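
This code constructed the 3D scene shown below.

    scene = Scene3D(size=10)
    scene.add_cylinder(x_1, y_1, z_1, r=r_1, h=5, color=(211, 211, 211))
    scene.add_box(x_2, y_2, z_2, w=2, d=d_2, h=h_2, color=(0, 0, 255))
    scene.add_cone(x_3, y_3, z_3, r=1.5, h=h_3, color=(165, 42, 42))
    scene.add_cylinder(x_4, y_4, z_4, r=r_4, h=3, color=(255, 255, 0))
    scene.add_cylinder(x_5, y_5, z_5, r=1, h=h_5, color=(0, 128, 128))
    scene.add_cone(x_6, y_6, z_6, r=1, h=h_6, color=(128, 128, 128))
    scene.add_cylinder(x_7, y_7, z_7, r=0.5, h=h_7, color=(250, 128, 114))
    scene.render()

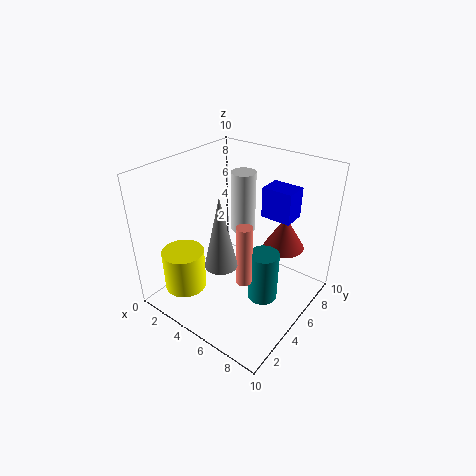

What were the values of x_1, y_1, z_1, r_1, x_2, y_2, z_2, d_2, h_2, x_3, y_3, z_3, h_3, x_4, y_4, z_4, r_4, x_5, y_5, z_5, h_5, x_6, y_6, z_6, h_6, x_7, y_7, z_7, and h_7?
x_1 = 2.5
y_1 = 9
z_1 = 3
r_1 = 1
x_2 = 6.5
y_2 = 5.5
z_2 = 7
d_2 = 1.5
h_2 = 2
x_3 = 7
y_3 = 8
z_3 = 3.5
h_3 = 2.5
x_4 = 2
y_4 = 2.5
z_4 = 1
r_4 = 1.5
x_5 = 7.5
y_5 = 4.5
z_5 = 1.5
h_5 = 3.5
x_6 = 6
y_6 = 2
z_6 = 5
h_6 = 4.5
x_7 = 7
y_7 = 3
z_7 = 3.5
h_7 = 4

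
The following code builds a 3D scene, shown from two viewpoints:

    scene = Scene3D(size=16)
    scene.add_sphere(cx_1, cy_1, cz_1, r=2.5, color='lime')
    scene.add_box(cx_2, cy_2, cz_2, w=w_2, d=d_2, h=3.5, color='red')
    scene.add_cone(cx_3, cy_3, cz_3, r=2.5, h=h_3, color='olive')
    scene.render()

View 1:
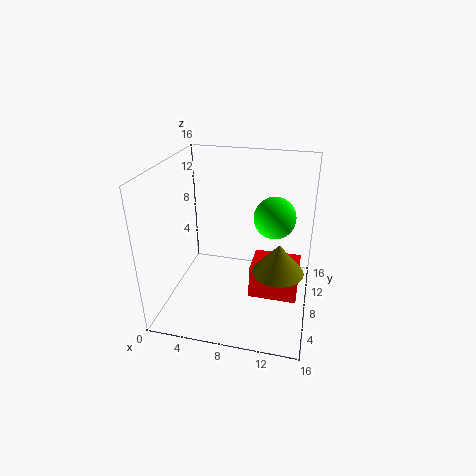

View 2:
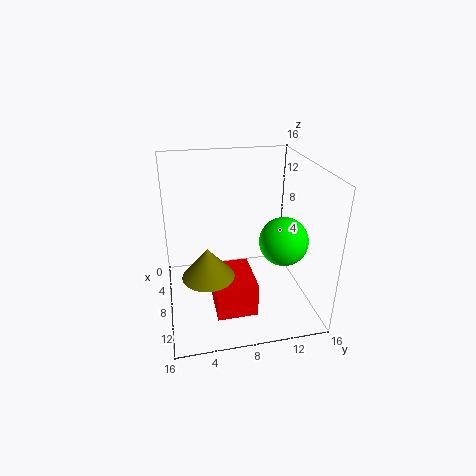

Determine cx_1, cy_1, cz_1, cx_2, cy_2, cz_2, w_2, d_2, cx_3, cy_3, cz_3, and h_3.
cx_1 = 11.5
cy_1 = 12
cz_1 = 9
cx_2 = 10
cy_2 = 4.5
cz_2 = 3
w_2 = 5
d_2 = 4
cx_3 = 13
cy_3 = 4
cz_3 = 7
h_3 = 3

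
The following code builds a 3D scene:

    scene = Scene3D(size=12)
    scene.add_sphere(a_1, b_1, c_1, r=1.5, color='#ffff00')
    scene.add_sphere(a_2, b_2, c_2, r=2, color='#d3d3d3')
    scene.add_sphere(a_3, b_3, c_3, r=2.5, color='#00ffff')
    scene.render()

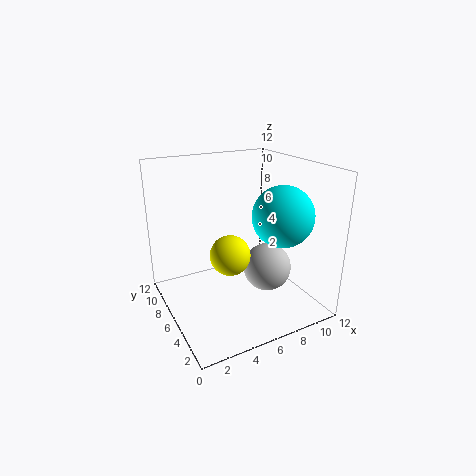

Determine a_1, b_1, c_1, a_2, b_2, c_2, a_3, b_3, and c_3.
a_1 = 4
b_1 = 3.5
c_1 = 6
a_2 = 8
b_2 = 4.5
c_2 = 3.5
a_3 = 9
b_3 = 4
c_3 = 8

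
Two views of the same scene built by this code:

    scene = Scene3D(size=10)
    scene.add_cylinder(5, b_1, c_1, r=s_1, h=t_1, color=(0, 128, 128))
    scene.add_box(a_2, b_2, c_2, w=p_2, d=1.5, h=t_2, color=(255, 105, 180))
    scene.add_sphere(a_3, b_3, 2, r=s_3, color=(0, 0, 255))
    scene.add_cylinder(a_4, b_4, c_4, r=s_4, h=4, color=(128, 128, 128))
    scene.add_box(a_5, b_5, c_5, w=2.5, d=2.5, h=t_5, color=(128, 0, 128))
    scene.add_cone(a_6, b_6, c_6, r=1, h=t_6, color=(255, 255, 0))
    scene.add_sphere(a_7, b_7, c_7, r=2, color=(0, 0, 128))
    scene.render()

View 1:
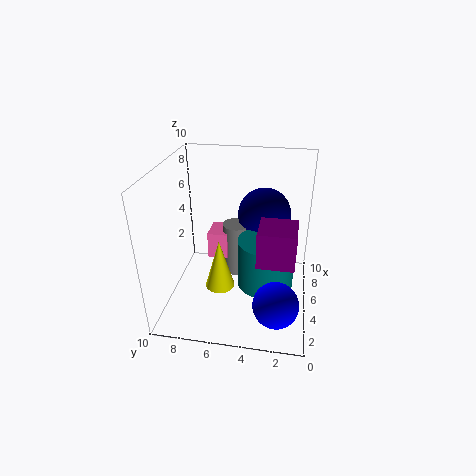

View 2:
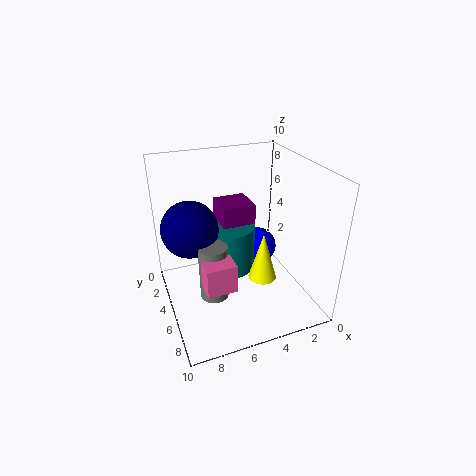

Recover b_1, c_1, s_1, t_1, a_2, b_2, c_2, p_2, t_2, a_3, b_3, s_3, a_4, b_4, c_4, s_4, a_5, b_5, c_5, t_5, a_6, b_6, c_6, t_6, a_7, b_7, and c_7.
b_1 = 3
c_1 = 1.5
s_1 = 2
t_1 = 3.5
a_2 = 6
b_2 = 6
c_2 = 2.5
p_2 = 2
t_2 = 2
a_3 = 2
b_3 = 2
s_3 = 1.5
a_4 = 7
b_4 = 5.5
c_4 = 1
s_4 = 1
a_5 = 3
b_5 = 1
c_5 = 4
t_5 = 2.5
a_6 = 3.5
b_6 = 6
c_6 = 2
t_6 = 3.5
a_7 = 8
b_7 = 3.5
c_7 = 5.5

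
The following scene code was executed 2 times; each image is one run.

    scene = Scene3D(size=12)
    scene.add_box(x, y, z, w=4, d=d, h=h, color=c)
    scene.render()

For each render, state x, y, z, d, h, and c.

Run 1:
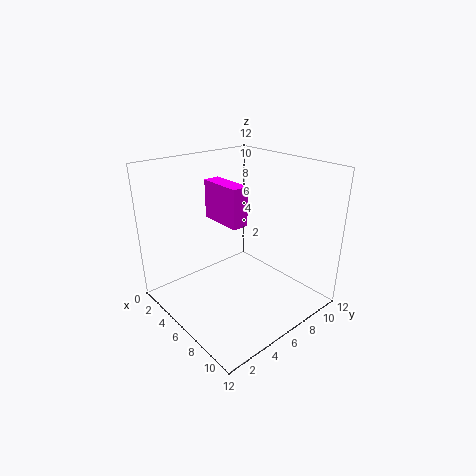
x = 1.5; y = 6; z = 6.5; d = 1.5; h = 3.5; c = 'magenta'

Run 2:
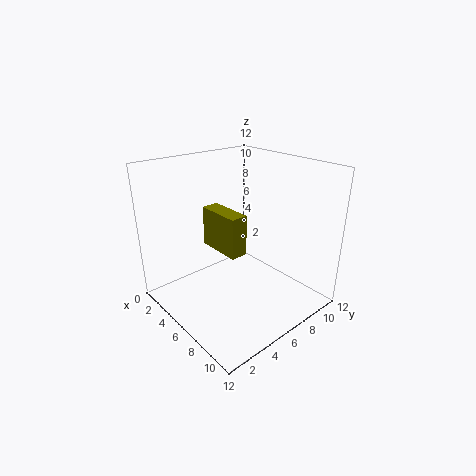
x = 2.5; y = 5; z = 4.5; d = 1.5; h = 3.5; c = 'olive'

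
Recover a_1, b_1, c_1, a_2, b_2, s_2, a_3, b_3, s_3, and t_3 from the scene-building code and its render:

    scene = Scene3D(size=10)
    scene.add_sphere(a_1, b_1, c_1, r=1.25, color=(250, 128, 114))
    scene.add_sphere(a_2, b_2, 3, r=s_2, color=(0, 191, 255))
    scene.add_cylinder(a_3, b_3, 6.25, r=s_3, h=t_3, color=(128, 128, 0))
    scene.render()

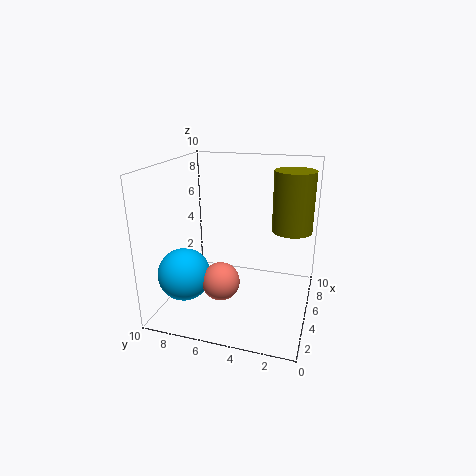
a_1 = 2.75, b_1 = 5.5, c_1 = 2.75, a_2 = 2.5, b_2 = 8, s_2 = 1.75, a_3 = 4.25, b_3 = 1.25, s_3 = 1.25, t_3 = 3.75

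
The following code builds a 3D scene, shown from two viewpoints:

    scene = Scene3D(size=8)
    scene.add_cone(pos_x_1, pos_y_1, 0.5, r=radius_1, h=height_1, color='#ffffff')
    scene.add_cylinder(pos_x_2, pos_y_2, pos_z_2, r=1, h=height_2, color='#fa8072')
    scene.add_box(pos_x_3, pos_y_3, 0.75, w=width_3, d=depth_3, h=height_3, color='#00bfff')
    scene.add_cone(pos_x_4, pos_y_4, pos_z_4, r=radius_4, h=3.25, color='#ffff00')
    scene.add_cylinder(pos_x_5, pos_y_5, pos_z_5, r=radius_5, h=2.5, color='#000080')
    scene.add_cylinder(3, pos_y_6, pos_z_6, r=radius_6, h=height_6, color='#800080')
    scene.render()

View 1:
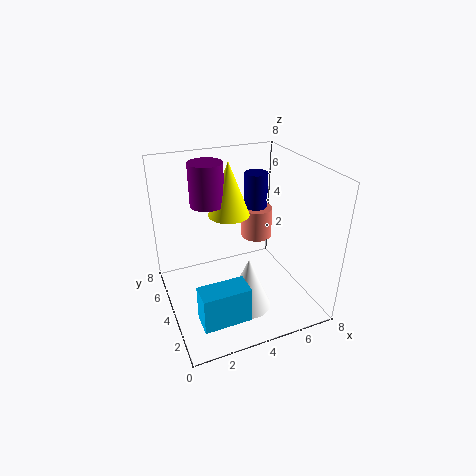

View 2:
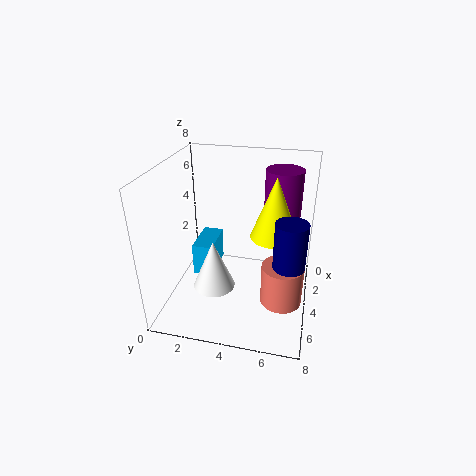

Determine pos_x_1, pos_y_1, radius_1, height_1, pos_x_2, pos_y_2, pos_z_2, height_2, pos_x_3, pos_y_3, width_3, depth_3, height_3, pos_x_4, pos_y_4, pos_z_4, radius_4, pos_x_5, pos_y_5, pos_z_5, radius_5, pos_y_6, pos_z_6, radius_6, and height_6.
pos_x_1 = 4, pos_y_1 = 2.5, radius_1 = 1.25, height_1 = 3, pos_x_2 = 6.5, pos_y_2 = 6.75, pos_z_2 = 2.25, height_2 = 2, pos_x_3 = 1, pos_y_3 = 1, width_3 = 2.5, depth_3 = 1.25, height_3 = 2, pos_x_4 = 4.25, pos_y_4 = 6, pos_z_4 = 4.5, radius_4 = 1.25, pos_x_5 = 6.5, pos_y_5 = 7, pos_z_5 = 4, radius_5 = 0.75, pos_y_6 = 6.25, pos_z_6 = 5.25, radius_6 = 1, height_6 = 2.5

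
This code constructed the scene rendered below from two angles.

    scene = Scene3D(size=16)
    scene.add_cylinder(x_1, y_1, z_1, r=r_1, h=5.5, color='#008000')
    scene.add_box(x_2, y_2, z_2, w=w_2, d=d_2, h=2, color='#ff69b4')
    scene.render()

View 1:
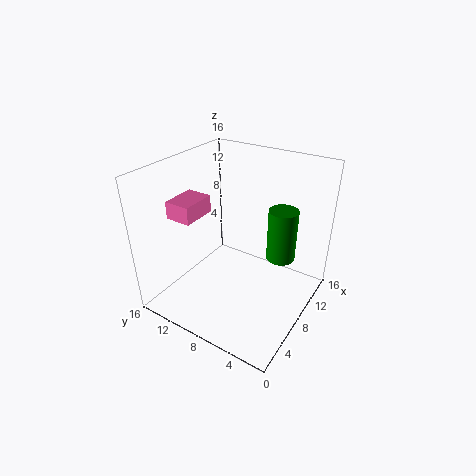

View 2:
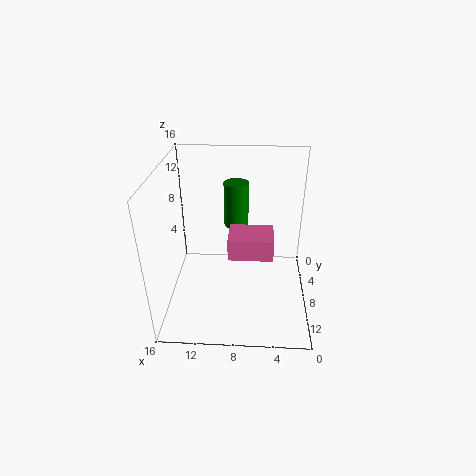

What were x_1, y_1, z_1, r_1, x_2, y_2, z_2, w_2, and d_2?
x_1 = 8.5, y_1 = 3, z_1 = 7, r_1 = 1.5, x_2 = 4.5, y_2 = 12, z_2 = 10, w_2 = 4, d_2 = 3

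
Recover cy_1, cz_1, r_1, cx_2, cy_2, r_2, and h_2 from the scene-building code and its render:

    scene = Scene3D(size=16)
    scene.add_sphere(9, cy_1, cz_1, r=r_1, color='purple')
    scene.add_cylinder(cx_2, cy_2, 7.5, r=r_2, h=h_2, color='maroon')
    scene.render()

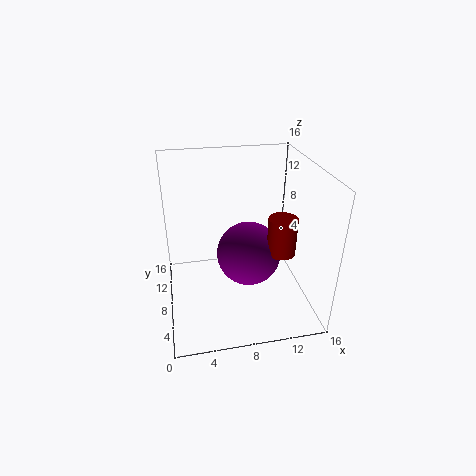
cy_1 = 7; cz_1 = 6.5; r_1 = 3.5; cx_2 = 12; cy_2 = 5; r_2 = 1.5; h_2 = 4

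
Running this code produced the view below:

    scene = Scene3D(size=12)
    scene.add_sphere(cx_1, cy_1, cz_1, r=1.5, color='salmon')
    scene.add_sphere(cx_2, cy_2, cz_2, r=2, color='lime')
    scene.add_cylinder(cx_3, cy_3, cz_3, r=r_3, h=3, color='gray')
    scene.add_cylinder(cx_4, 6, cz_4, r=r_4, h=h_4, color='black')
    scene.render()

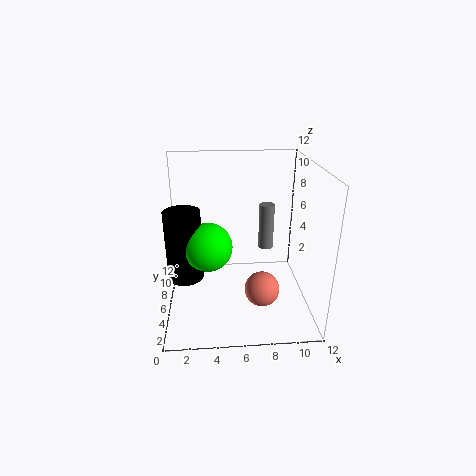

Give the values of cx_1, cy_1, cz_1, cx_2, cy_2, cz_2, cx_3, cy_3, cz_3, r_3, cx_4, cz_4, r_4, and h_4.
cx_1 = 8; cy_1 = 5; cz_1 = 1.5; cx_2 = 3.5; cy_2 = 5.5; cz_2 = 5.5; cx_3 = 7.5; cy_3 = 1.5; cz_3 = 7.5; r_3 = 0.5; cx_4 = 1.5; cz_4 = 2.5; r_4 = 1.5; h_4 = 6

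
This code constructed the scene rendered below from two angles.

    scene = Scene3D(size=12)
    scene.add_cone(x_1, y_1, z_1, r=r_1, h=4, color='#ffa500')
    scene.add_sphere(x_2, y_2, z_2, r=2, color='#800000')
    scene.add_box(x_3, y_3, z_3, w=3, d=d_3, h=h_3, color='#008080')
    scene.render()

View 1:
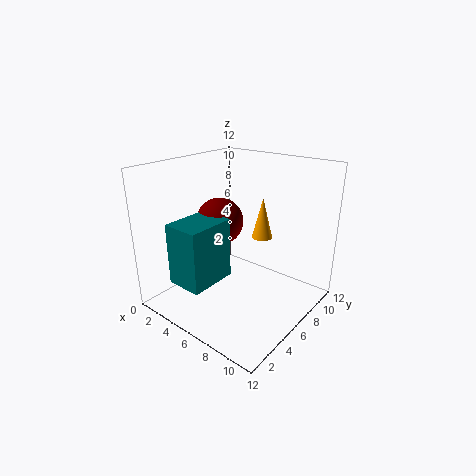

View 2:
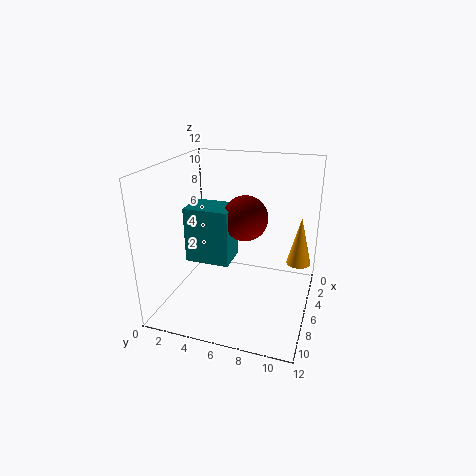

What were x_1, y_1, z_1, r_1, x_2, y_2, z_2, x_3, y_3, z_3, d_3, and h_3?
x_1 = 5; y_1 = 11; z_1 = 4; r_1 = 1; x_2 = 4; y_2 = 6; z_2 = 7; x_3 = 3; y_3 = 1; z_3 = 3; d_3 = 4; h_3 = 5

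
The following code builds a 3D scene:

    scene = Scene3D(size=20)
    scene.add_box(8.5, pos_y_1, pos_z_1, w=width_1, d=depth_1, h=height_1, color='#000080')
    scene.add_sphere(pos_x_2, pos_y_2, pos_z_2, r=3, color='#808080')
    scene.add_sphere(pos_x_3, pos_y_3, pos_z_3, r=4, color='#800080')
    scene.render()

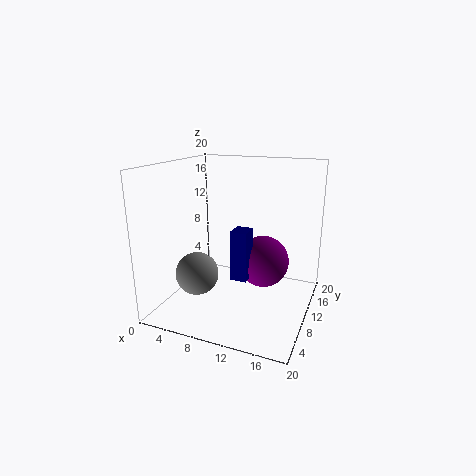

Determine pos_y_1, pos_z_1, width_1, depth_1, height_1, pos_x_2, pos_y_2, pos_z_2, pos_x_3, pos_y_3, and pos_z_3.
pos_y_1 = 10.5; pos_z_1 = 3; width_1 = 2.5; depth_1 = 3; height_1 = 7.5; pos_x_2 = 5; pos_y_2 = 7; pos_z_2 = 5; pos_x_3 = 12; pos_y_3 = 15.5; pos_z_3 = 4.5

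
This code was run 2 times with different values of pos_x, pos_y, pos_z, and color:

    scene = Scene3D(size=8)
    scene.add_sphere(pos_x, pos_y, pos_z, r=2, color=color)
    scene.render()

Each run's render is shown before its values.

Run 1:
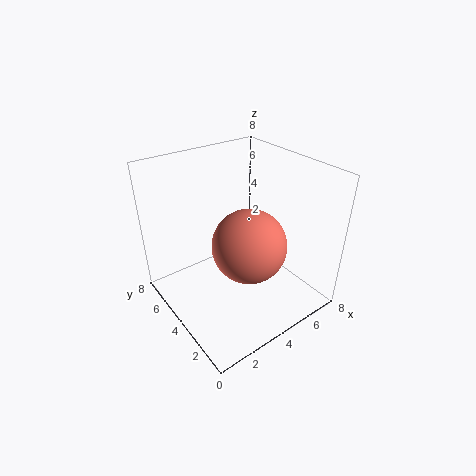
pos_x = 4, pos_y = 3, pos_z = 4, color = 'salmon'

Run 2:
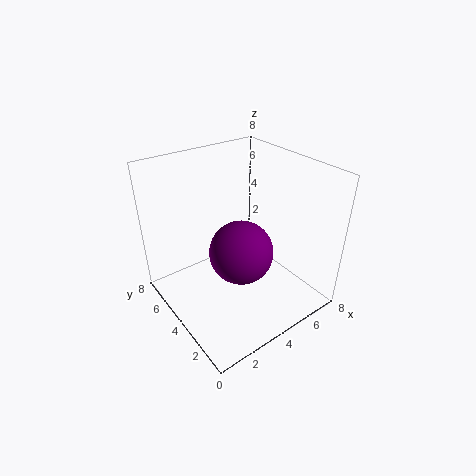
pos_x = 5, pos_y = 5, pos_z = 2, color = 'purple'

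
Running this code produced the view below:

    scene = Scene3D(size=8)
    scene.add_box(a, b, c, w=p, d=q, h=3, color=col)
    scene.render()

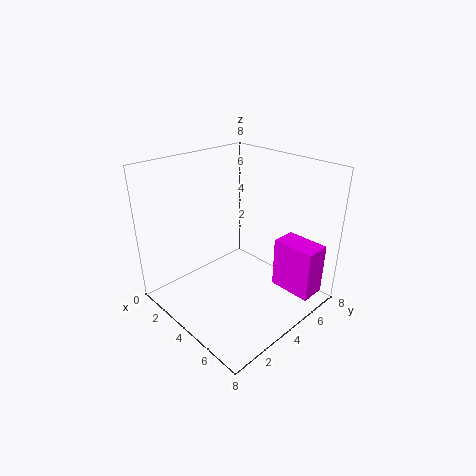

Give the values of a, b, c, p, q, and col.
a = 5
b = 6
c = 0.5
p = 2.5
q = 1.5
col = 'magenta'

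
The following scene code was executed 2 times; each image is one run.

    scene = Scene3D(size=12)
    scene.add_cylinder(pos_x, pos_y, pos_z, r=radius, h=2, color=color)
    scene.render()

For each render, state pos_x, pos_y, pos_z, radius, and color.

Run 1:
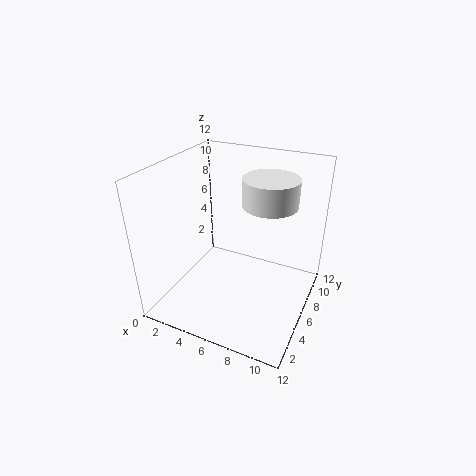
pos_x = 9
pos_y = 5
pos_z = 10
radius = 2
color = 'white'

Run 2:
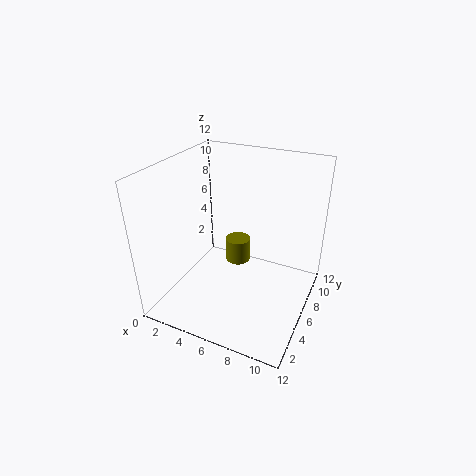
pos_x = 6
pos_y = 6
pos_z = 4
radius = 1
color = 'olive'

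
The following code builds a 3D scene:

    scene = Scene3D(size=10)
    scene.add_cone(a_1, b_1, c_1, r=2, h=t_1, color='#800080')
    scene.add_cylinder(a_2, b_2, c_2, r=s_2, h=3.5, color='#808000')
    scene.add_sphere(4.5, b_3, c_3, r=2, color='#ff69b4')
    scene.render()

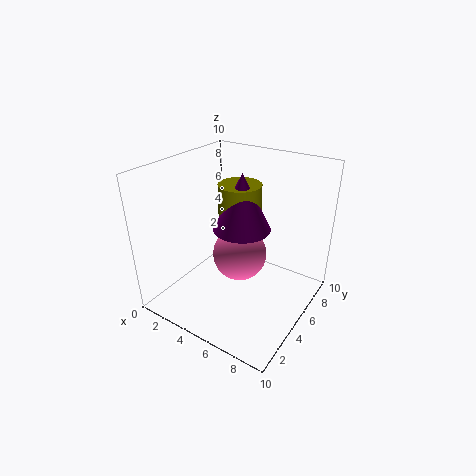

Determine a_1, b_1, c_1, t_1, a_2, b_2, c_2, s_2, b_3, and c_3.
a_1 = 5; b_1 = 5.5; c_1 = 5.5; t_1 = 4; a_2 = 4.5; b_2 = 6; c_2 = 5; s_2 = 1.5; b_3 = 6; c_3 = 3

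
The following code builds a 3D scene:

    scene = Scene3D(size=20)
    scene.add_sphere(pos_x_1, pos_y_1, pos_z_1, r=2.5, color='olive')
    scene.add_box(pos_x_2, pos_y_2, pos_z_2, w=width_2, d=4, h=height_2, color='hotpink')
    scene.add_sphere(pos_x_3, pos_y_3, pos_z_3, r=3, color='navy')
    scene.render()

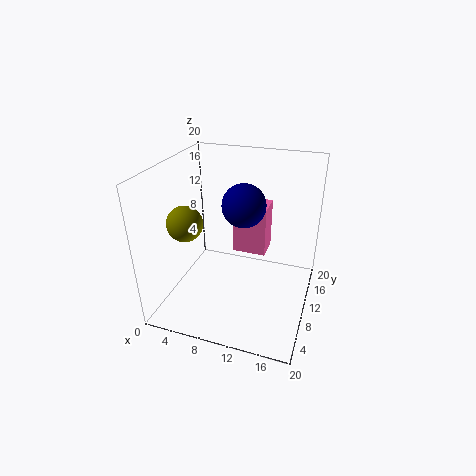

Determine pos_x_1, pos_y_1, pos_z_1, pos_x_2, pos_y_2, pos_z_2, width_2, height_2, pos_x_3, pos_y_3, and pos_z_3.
pos_x_1 = 3, pos_y_1 = 8, pos_z_1 = 12, pos_x_2 = 8, pos_y_2 = 13.5, pos_z_2 = 5.5, width_2 = 5, height_2 = 7.5, pos_x_3 = 10.5, pos_y_3 = 11, pos_z_3 = 14.5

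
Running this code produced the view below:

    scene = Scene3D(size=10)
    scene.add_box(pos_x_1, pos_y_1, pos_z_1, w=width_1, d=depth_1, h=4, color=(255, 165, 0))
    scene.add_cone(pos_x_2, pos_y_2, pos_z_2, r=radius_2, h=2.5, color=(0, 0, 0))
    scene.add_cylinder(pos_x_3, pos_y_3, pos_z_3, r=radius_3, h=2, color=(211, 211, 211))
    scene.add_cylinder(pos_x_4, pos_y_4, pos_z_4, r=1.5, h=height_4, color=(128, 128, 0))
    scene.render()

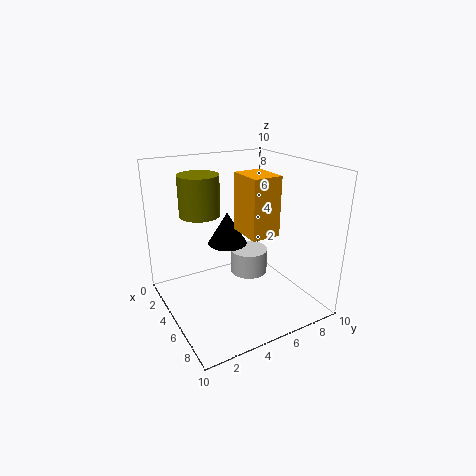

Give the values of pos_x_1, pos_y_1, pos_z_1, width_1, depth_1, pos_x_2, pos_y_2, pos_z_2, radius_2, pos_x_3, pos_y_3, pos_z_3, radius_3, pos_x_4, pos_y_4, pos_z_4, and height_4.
pos_x_1 = 4.5, pos_y_1 = 5, pos_z_1 = 5.5, width_1 = 2.5, depth_1 = 2, pos_x_2 = 2.5, pos_y_2 = 5.5, pos_z_2 = 3.5, radius_2 = 1.5, pos_x_3 = 2.5, pos_y_3 = 7.5, pos_z_3 = 0.5, radius_3 = 1.5, pos_x_4 = 2, pos_y_4 = 3.5, pos_z_4 = 6, height_4 = 3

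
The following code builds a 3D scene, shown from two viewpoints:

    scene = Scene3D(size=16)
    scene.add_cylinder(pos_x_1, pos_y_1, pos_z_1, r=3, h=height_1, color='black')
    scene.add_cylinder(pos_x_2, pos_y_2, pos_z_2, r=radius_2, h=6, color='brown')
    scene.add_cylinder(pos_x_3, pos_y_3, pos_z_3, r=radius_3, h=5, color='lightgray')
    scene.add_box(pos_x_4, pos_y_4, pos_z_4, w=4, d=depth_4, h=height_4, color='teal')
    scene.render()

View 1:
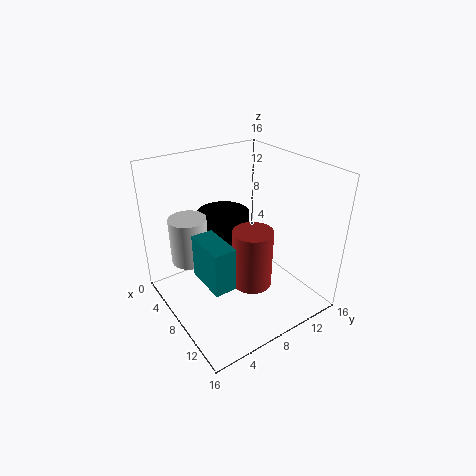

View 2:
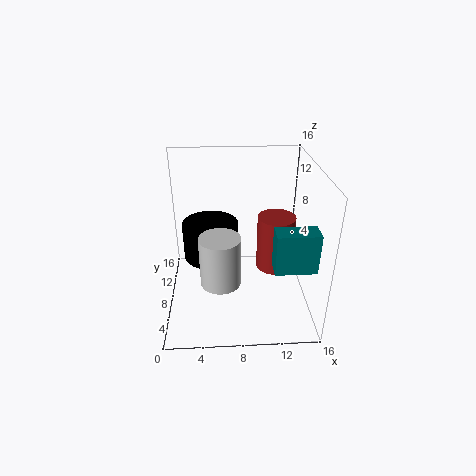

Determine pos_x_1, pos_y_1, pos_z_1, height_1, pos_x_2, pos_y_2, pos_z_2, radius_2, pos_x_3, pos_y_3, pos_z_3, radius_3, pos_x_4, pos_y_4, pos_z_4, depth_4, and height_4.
pos_x_1 = 5
pos_y_1 = 8
pos_z_1 = 6
height_1 = 4
pos_x_2 = 12
pos_y_2 = 7
pos_z_2 = 5
radius_2 = 2
pos_x_3 = 6
pos_y_3 = 3
pos_z_3 = 6
radius_3 = 2
pos_x_4 = 11
pos_y_4 = 1
pos_z_4 = 8
depth_4 = 2
height_4 = 4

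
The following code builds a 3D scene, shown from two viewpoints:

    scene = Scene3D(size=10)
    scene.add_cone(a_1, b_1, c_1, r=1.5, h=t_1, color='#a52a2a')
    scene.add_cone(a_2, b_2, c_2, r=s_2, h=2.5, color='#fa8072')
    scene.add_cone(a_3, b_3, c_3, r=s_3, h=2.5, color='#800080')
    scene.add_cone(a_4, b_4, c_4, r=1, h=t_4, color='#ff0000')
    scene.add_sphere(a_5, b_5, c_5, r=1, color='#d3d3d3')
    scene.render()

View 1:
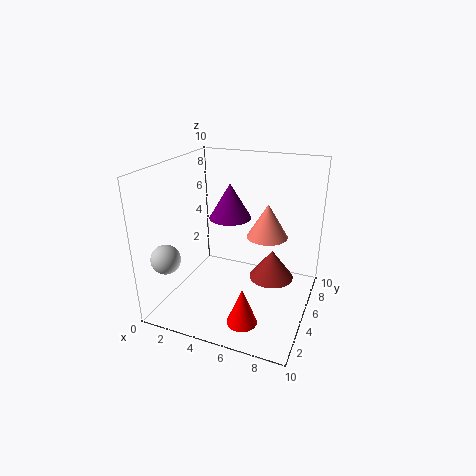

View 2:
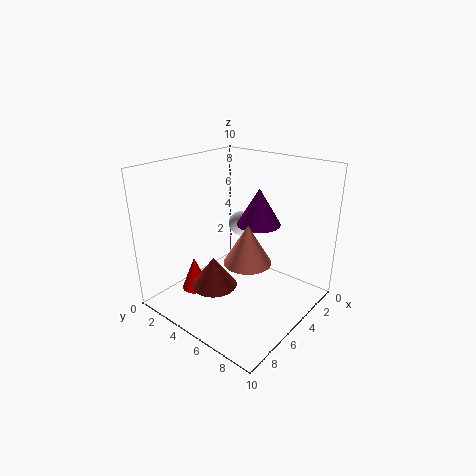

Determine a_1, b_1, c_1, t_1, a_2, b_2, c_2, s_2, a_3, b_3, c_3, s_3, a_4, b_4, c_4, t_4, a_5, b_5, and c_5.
a_1 = 7.5; b_1 = 5; c_1 = 2.5; t_1 = 2; a_2 = 6.5; b_2 = 7; c_2 = 4.5; s_2 = 1.5; a_3 = 4; b_3 = 6; c_3 = 6; s_3 = 1.5; a_4 = 6.5; b_4 = 2; c_4 = 0.5; t_4 = 2.5; a_5 = 1; b_5 = 2; c_5 = 4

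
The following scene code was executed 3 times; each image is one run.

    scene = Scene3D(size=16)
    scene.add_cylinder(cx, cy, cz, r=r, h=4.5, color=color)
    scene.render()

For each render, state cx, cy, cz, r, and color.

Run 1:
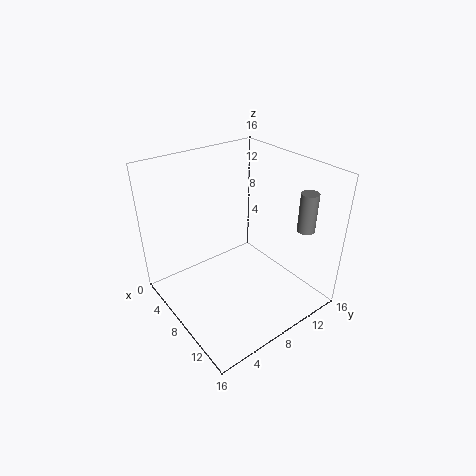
cx = 12, cy = 14.5, cz = 8.5, r = 1, color = 'gray'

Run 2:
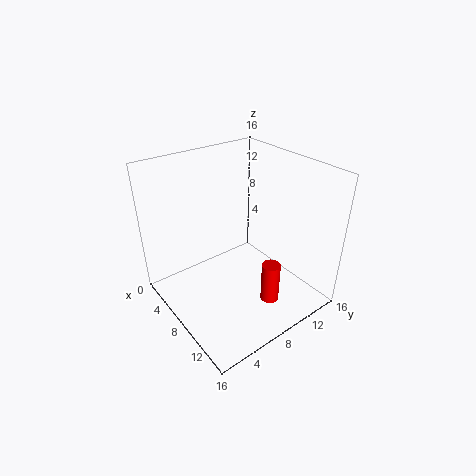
cx = 12.5, cy = 9, cz = 2, r = 1, color = 'red'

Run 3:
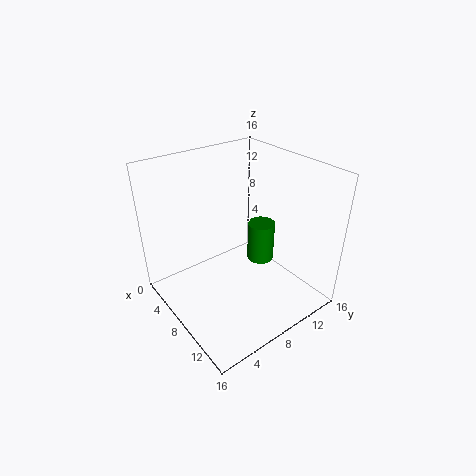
cx = 9, cy = 10.5, cz = 5, r = 1.5, color = 'green'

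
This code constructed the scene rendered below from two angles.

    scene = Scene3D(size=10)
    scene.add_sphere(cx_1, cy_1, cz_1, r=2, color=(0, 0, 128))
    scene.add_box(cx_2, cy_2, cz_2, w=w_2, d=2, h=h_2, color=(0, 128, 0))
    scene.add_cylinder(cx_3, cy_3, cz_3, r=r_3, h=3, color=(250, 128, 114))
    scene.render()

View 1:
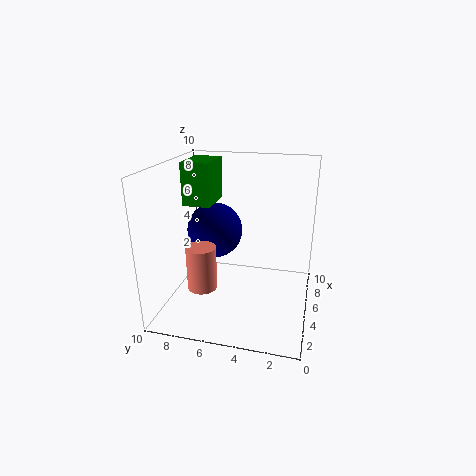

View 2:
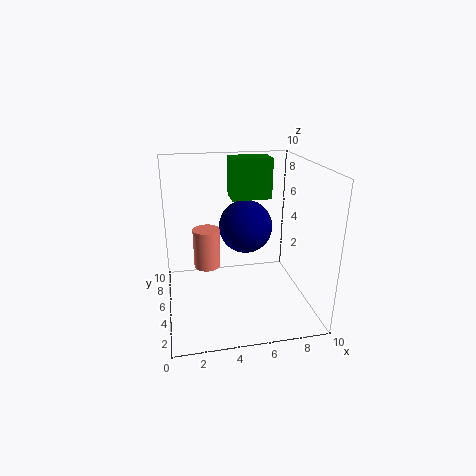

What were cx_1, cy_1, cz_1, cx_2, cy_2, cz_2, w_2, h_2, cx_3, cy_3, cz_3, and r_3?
cx_1 = 6
cy_1 = 7
cz_1 = 5
cx_2 = 5
cy_2 = 7
cz_2 = 7
w_2 = 3
h_2 = 3
cx_3 = 3
cy_3 = 7
cz_3 = 2
r_3 = 1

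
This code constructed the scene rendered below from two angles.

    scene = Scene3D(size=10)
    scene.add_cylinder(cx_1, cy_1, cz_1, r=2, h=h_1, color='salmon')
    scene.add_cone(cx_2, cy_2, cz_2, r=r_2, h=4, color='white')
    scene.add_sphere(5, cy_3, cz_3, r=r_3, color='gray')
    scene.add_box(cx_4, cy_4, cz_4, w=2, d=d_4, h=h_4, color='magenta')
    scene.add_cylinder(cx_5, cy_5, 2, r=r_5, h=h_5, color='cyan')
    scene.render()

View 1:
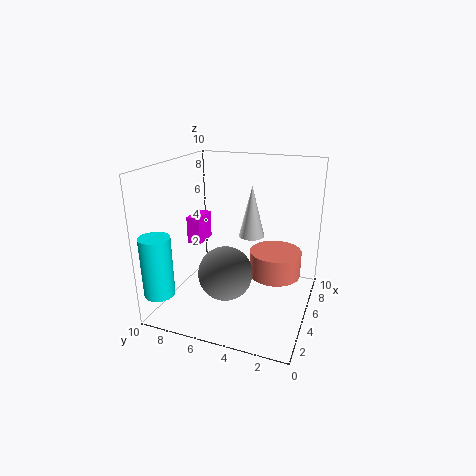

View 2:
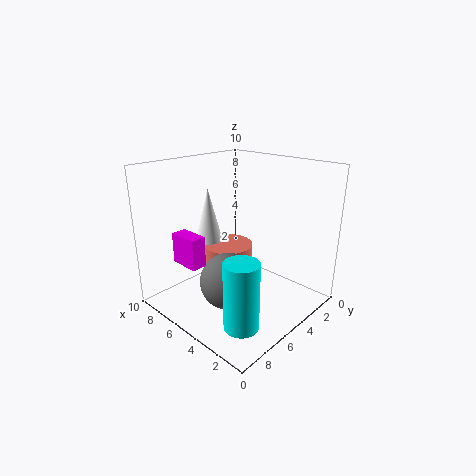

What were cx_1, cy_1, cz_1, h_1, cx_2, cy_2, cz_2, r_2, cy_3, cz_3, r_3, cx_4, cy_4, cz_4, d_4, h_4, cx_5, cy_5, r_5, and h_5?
cx_1 = 8; cy_1 = 3; cz_1 = 1; h_1 = 2; cx_2 = 8; cy_2 = 5; cz_2 = 4; r_2 = 1; cy_3 = 6; cz_3 = 2; r_3 = 2; cx_4 = 5; cy_4 = 8; cz_4 = 4; d_4 = 1; h_4 = 2; cx_5 = 1; cy_5 = 9; r_5 = 1; h_5 = 4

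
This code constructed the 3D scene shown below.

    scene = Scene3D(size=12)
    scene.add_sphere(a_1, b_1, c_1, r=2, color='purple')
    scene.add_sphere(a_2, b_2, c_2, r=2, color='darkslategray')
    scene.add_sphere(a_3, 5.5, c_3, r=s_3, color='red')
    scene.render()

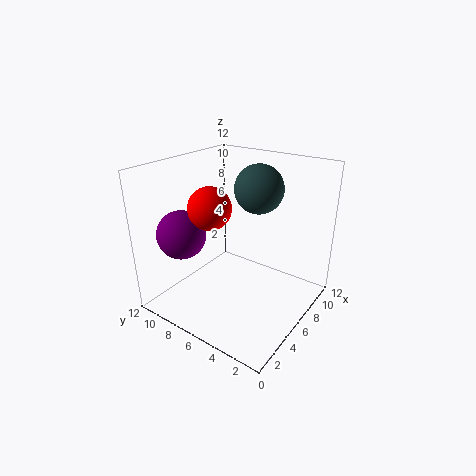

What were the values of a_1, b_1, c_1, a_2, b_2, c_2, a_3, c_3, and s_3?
a_1 = 3; b_1 = 9.5; c_1 = 6.5; a_2 = 7.5; b_2 = 5; c_2 = 10; a_3 = 2; c_3 = 10; s_3 = 1.5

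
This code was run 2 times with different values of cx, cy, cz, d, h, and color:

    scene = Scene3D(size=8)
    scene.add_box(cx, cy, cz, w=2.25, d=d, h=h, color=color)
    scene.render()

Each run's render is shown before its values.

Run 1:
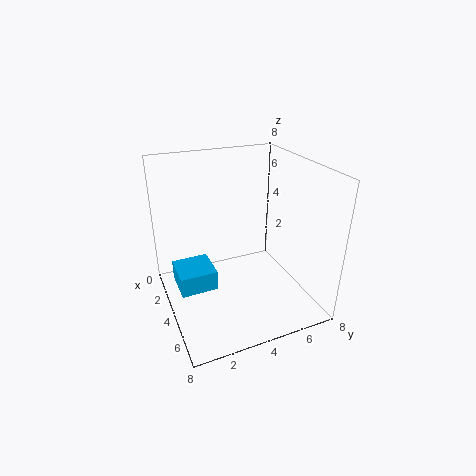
cx = 1, cy = 0.75, cz = 0.25, d = 2.25, h = 1.25, color = 'deepskyblue'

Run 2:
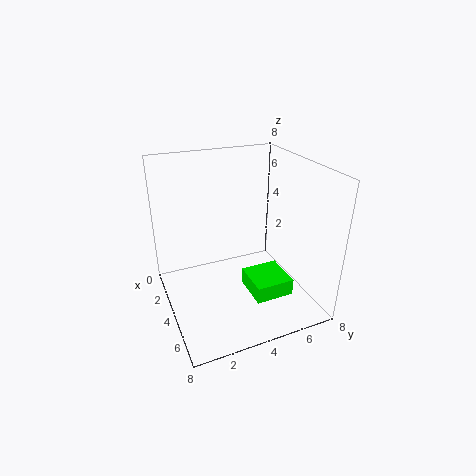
cx = 3.5, cy = 4.5, cz = 0.5, d = 2.25, h = 1, color = 'lime'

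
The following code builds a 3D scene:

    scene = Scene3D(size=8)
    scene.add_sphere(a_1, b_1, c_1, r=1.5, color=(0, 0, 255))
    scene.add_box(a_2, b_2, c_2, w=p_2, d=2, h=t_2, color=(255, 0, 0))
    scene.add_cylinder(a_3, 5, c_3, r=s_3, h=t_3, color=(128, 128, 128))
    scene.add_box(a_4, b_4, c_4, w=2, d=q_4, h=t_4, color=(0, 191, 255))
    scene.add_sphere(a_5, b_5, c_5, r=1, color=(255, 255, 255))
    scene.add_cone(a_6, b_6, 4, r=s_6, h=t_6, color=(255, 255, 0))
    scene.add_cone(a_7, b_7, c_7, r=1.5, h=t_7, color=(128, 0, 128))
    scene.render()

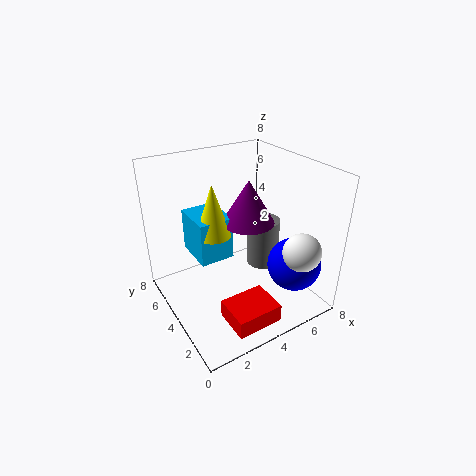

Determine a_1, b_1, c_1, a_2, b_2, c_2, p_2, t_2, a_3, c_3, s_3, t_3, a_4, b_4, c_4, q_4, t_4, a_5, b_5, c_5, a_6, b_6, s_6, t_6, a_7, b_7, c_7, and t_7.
a_1 = 6.5, b_1 = 2, c_1 = 2.5, a_2 = 2, b_2 = 0.5, c_2 = 0.5, p_2 = 2.5, t_2 = 1, a_3 = 6.5, c_3 = 1, s_3 = 1, t_3 = 3, a_4 = 2, b_4 = 4.5, c_4 = 2.5, q_4 = 2.5, t_4 = 2.5, a_5 = 6, b_5 = 1, c_5 = 4, a_6 = 3, b_6 = 5, s_6 = 1, t_6 = 3, a_7 = 5, b_7 = 4.5, c_7 = 4.5, t_7 = 2.5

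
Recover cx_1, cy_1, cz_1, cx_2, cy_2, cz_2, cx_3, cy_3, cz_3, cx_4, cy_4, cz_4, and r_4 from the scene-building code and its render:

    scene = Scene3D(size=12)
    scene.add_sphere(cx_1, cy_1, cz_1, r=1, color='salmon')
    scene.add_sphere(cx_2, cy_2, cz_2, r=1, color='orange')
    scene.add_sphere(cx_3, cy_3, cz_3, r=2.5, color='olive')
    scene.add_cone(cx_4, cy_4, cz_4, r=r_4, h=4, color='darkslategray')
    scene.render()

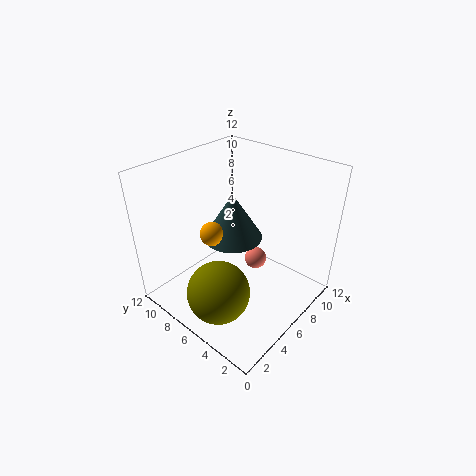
cx_1 = 8.5, cy_1 = 6, cz_1 = 2.5, cx_2 = 4.5, cy_2 = 7.5, cz_2 = 6.5, cx_3 = 2.5, cy_3 = 5, cz_3 = 3, cx_4 = 6.5, cy_4 = 7, cz_4 = 5.5, r_4 = 2.5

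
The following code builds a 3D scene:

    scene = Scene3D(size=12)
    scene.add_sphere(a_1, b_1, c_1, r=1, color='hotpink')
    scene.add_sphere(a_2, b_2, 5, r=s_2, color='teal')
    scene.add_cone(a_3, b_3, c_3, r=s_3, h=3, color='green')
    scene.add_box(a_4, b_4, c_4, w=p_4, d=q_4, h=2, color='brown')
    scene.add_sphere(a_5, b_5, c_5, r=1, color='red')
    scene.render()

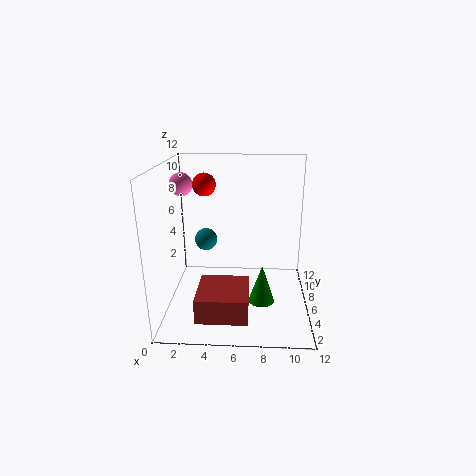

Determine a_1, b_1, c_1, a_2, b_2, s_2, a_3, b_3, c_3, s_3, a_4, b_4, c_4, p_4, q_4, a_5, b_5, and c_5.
a_1 = 1
b_1 = 8
c_1 = 10
a_2 = 3
b_2 = 8
s_2 = 1
a_3 = 8
b_3 = 3
c_3 = 2
s_3 = 1
a_4 = 3
b_4 = 1
c_4 = 1
p_4 = 4
q_4 = 4
a_5 = 3
b_5 = 8
c_5 = 10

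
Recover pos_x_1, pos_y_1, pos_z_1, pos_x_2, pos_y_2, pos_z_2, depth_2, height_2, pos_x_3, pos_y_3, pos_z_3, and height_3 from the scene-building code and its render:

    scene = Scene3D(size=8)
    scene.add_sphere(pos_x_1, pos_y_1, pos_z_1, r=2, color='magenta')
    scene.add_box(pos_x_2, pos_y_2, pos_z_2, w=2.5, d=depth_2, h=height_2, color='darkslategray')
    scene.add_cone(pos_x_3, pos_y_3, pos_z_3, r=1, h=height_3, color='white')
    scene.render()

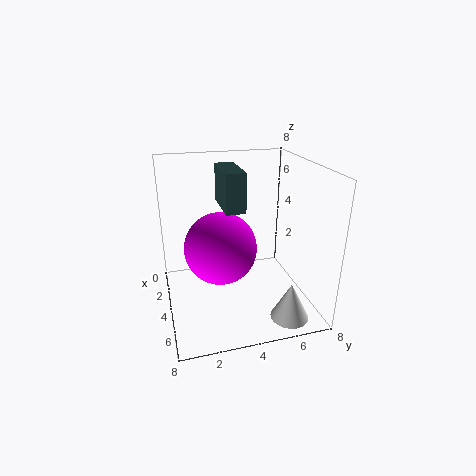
pos_x_1 = 4; pos_y_1 = 3; pos_z_1 = 3.5; pos_x_2 = 3; pos_y_2 = 3; pos_z_2 = 6; depth_2 = 1; height_2 = 2; pos_x_3 = 7; pos_y_3 = 6; pos_z_3 = 0.5; height_3 = 2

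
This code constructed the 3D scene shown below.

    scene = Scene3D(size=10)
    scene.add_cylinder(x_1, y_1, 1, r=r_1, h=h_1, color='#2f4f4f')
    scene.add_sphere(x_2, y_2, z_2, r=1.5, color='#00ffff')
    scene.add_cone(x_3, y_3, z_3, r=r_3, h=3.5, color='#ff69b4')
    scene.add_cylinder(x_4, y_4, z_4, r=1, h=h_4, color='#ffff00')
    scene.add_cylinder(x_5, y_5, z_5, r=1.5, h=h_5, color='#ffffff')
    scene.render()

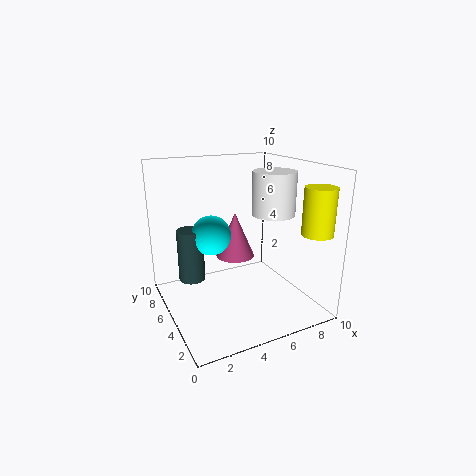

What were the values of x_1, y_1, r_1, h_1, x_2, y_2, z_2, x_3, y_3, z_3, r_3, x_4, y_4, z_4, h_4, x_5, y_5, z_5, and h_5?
x_1 = 2.5, y_1 = 8, r_1 = 1, h_1 = 4, x_2 = 4, y_2 = 7.5, z_2 = 4.5, x_3 = 6, y_3 = 7.5, z_3 = 2.5, r_3 = 1.5, x_4 = 8.5, y_4 = 1, z_4 = 6, h_4 = 3, x_5 = 7.5, y_5 = 4.5, z_5 = 6.5, h_5 = 3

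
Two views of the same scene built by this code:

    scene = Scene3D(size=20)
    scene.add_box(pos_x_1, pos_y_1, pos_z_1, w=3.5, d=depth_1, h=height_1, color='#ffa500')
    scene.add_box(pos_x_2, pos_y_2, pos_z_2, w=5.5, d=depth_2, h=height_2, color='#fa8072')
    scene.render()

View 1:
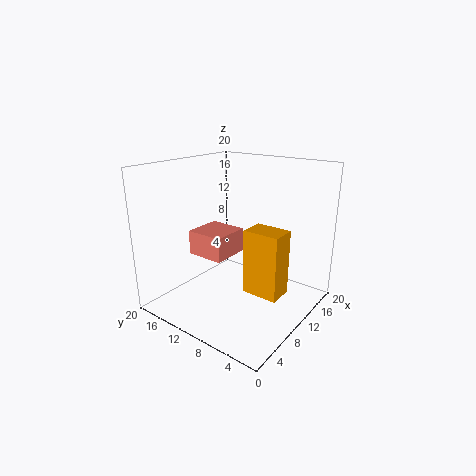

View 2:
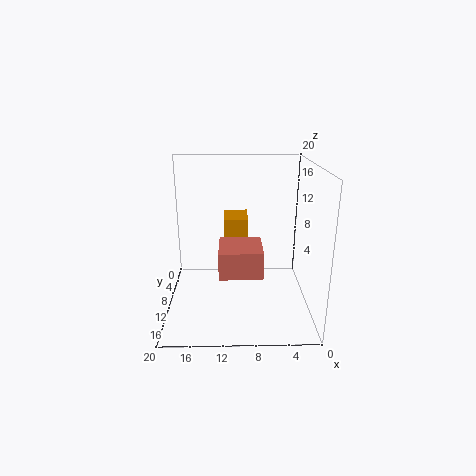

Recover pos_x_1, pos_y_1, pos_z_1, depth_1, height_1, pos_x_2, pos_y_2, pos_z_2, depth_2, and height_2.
pos_x_1 = 8.5, pos_y_1 = 3, pos_z_1 = 3, depth_1 = 5, height_1 = 9, pos_x_2 = 7, pos_y_2 = 11, pos_z_2 = 7, depth_2 = 5.5, height_2 = 3.5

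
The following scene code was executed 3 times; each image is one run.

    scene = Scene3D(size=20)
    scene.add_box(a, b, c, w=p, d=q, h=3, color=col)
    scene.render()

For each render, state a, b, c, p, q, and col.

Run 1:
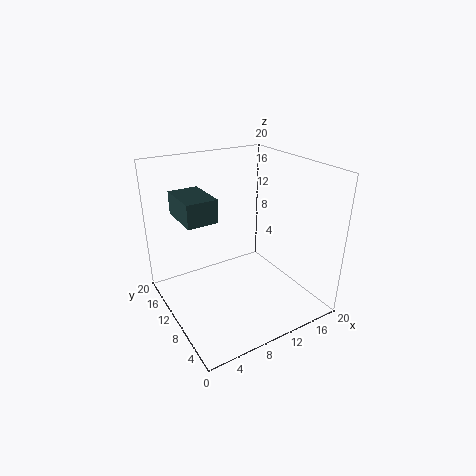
a = 2, b = 8, c = 14, p = 4, q = 6, col = 'darkslategray'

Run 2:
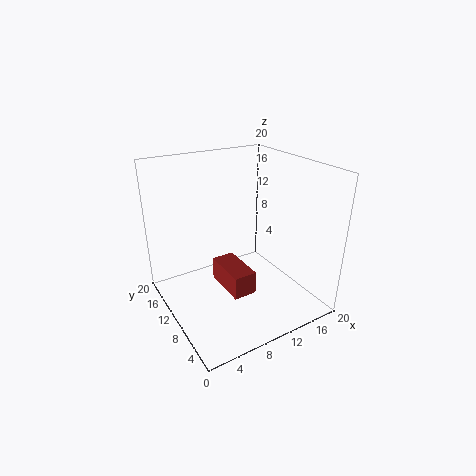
a = 6, b = 4, c = 5, p = 3, q = 6, col = 'brown'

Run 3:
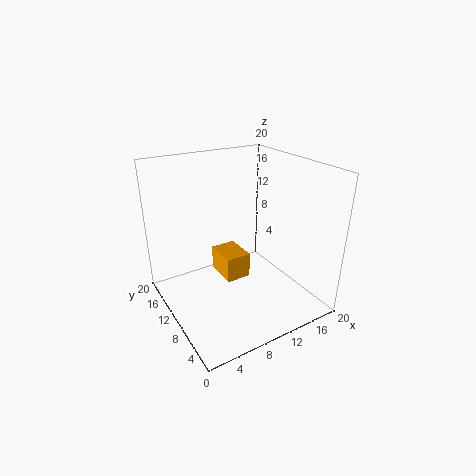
a = 5, b = 4, c = 8, p = 3, q = 4, col = 'orange'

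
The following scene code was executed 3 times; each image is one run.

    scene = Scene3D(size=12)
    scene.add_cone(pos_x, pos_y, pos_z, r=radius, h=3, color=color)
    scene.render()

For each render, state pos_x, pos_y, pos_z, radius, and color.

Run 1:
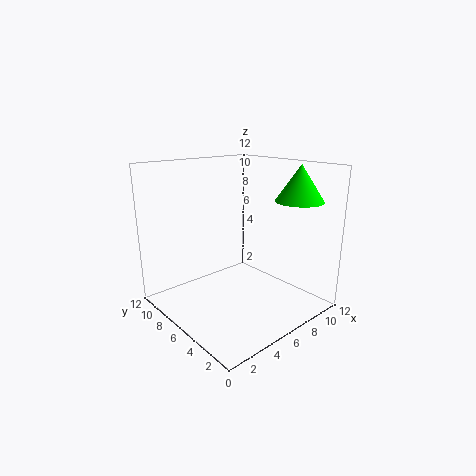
pos_x = 10, pos_y = 3, pos_z = 9, radius = 2, color = 'lime'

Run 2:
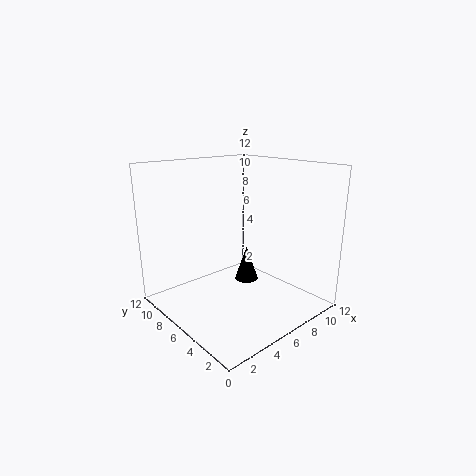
pos_x = 7, pos_y = 6, pos_z = 2, radius = 1, color = 'black'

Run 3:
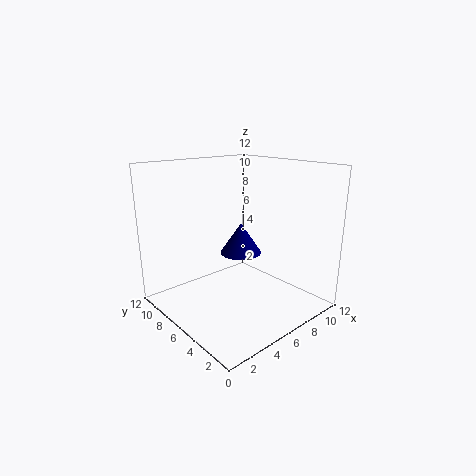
pos_x = 9, pos_y = 9, pos_z = 3, radius = 2, color = 'navy'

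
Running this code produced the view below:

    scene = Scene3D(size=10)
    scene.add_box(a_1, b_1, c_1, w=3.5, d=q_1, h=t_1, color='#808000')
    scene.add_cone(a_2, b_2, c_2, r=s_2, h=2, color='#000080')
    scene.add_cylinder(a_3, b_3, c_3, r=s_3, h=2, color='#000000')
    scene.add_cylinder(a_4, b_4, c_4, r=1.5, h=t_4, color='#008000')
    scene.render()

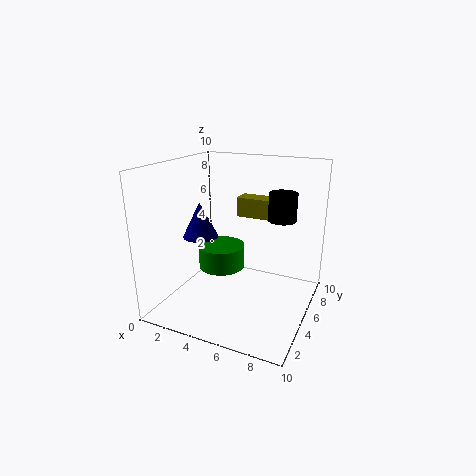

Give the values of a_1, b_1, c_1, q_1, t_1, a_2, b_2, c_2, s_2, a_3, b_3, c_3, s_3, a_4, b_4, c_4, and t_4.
a_1 = 3.5; b_1 = 8; c_1 = 5.5; q_1 = 1.5; t_1 = 1.5; a_2 = 4.5; b_2 = 1; c_2 = 6.5; s_2 = 1; a_3 = 7.5; b_3 = 7; c_3 = 6; s_3 = 1; a_4 = 4.5; b_4 = 3.5; c_4 = 3.5; t_4 = 1.5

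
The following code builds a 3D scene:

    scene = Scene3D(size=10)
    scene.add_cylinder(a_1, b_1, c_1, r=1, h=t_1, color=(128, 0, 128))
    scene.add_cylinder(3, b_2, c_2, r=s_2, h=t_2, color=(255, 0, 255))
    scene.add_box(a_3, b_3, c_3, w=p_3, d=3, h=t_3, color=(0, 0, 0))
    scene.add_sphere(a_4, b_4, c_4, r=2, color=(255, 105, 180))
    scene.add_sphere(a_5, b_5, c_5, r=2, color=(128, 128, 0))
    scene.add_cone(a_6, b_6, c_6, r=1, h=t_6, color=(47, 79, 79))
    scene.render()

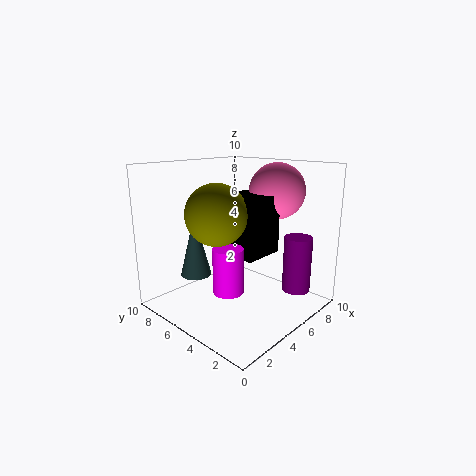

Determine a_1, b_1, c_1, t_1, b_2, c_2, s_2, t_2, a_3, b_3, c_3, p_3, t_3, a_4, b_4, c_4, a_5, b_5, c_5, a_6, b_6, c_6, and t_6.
a_1 = 8
b_1 = 2
c_1 = 1
t_1 = 4
b_2 = 4
c_2 = 2
s_2 = 1
t_2 = 3
a_3 = 4
b_3 = 3
c_3 = 4
p_3 = 3
t_3 = 4
a_4 = 8
b_4 = 4
c_4 = 8
a_5 = 3
b_5 = 5
c_5 = 7
a_6 = 2
b_6 = 6
c_6 = 3
t_6 = 4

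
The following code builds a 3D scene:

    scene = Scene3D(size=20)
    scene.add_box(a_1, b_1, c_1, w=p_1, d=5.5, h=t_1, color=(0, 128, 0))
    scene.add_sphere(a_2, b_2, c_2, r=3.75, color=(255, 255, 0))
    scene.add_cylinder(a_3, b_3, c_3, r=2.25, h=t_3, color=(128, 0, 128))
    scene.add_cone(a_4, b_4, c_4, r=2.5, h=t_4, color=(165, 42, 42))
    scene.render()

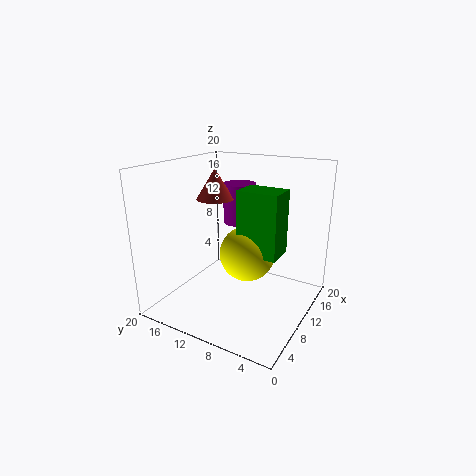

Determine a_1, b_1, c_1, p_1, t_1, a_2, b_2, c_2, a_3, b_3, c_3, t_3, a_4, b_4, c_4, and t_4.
a_1 = 7.75, b_1 = 3.5, c_1 = 8.75, p_1 = 4, t_1 = 8.5, a_2 = 9.5, b_2 = 8.25, c_2 = 8.25, a_3 = 11.75, b_3 = 10.75, c_3 = 11.75, t_3 = 5.5, a_4 = 8.75, b_4 = 12.75, c_4 = 15.5, t_4 = 4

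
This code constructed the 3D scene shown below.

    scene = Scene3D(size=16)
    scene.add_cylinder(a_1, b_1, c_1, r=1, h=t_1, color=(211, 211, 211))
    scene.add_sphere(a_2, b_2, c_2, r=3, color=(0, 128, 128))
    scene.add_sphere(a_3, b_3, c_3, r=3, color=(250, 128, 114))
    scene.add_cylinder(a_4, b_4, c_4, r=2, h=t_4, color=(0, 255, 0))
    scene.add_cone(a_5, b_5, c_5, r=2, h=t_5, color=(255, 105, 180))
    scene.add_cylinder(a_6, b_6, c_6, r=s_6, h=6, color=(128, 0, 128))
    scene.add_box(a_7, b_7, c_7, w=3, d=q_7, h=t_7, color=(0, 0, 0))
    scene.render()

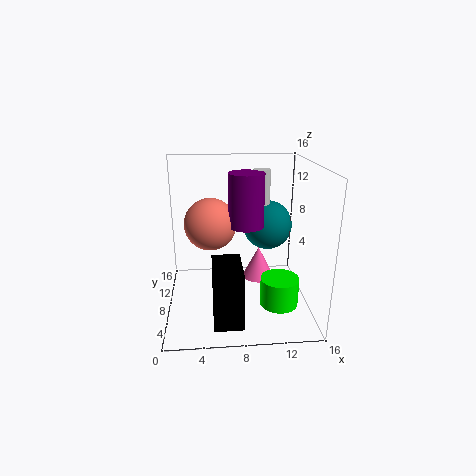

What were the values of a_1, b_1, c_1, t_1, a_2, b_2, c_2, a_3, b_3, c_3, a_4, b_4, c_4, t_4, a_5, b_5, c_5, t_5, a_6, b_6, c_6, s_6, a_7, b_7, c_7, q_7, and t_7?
a_1 = 11; b_1 = 11; c_1 = 11; t_1 = 4; a_2 = 12; b_2 = 12; c_2 = 8; a_3 = 5; b_3 = 10; c_3 = 9; a_4 = 12; b_4 = 4; c_4 = 2; t_4 = 3; a_5 = 11; b_5 = 12; c_5 = 1; t_5 = 4; a_6 = 9; b_6 = 9; c_6 = 9; s_6 = 2; a_7 = 5; b_7 = 1; c_7 = 1; q_7 = 5; t_7 = 6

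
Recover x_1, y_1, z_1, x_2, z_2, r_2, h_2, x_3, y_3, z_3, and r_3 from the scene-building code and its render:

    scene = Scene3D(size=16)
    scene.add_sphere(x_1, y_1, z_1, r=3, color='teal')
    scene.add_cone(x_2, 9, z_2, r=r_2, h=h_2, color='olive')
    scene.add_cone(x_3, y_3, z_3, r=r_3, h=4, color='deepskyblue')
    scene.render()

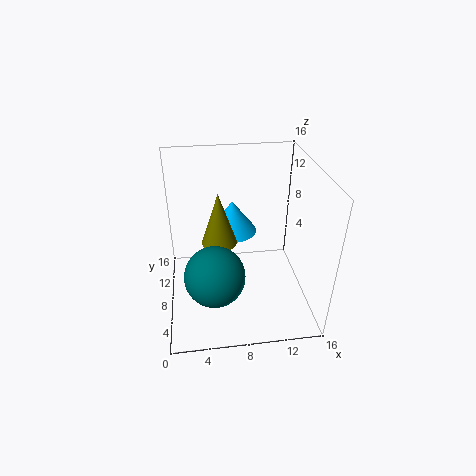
x_1 = 5; y_1 = 3; z_1 = 7; x_2 = 6; z_2 = 7; r_2 = 2; h_2 = 6; x_3 = 8; y_3 = 13; z_3 = 6; r_3 = 3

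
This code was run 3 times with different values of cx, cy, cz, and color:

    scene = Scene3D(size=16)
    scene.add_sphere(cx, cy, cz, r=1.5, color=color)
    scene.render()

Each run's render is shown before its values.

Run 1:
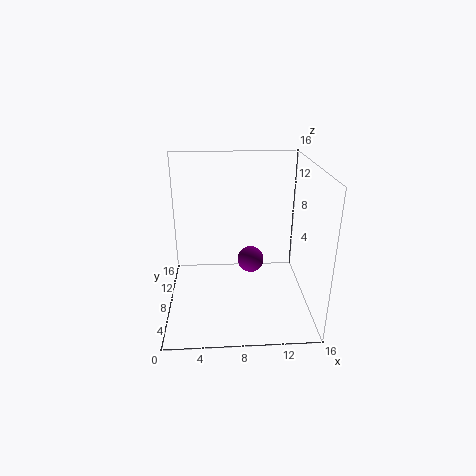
cx = 9.5
cy = 8.5
cz = 5
color = 'purple'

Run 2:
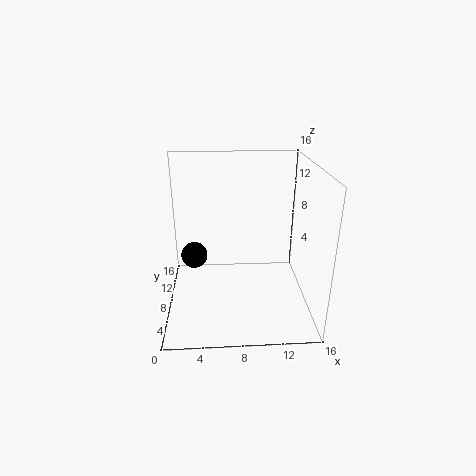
cx = 3
cy = 9
cz = 5.5
color = 'black'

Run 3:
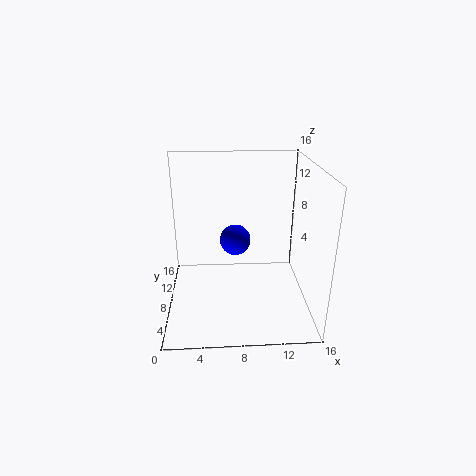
cx = 7.5
cy = 4.5
cz = 9.5
color = 'blue'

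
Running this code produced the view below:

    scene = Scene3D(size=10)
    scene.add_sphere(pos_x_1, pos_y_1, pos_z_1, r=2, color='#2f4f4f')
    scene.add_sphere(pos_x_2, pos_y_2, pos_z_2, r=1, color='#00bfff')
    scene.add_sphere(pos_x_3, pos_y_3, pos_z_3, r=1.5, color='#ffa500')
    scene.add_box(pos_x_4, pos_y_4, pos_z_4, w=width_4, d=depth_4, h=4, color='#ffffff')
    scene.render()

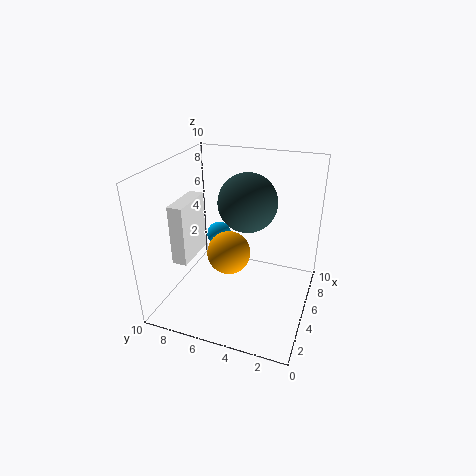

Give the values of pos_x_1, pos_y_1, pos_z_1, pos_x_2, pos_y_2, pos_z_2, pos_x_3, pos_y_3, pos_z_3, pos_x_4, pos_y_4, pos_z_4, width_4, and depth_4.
pos_x_1 = 5.5, pos_y_1 = 4.5, pos_z_1 = 7.5, pos_x_2 = 8.5, pos_y_2 = 8, pos_z_2 = 3, pos_x_3 = 4.5, pos_y_3 = 5.5, pos_z_3 = 4, pos_x_4 = 2, pos_y_4 = 7.5, pos_z_4 = 4, width_4 = 3, depth_4 = 1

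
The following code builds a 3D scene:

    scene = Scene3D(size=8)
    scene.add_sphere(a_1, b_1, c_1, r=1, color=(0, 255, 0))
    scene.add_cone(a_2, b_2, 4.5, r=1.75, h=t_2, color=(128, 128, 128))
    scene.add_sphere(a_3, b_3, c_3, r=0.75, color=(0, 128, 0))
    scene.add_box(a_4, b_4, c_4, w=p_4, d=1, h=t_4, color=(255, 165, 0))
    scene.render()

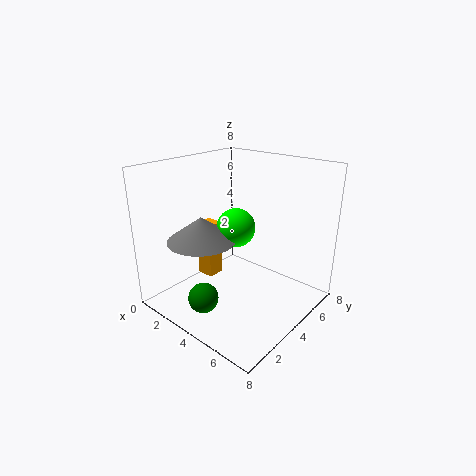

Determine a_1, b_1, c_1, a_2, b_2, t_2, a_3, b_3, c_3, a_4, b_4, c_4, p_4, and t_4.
a_1 = 4.5
b_1 = 3.25
c_1 = 5
a_2 = 3.5
b_2 = 1.75
t_2 = 1.25
a_3 = 4.5
b_3 = 0.75
c_3 = 2
a_4 = 1.5
b_4 = 3.25
c_4 = 1.25
p_4 = 1
t_4 = 3.25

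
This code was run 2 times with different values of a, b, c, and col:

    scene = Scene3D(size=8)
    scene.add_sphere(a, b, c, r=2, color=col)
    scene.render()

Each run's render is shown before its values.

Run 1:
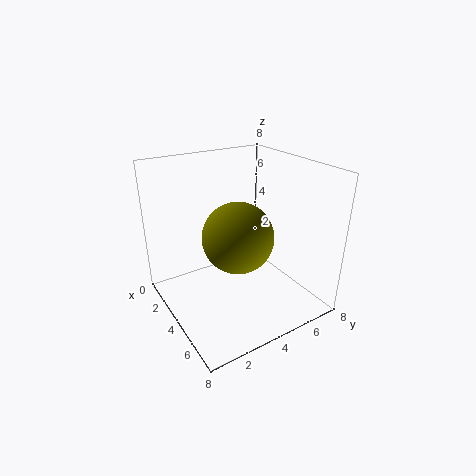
a = 4, b = 4, c = 4, col = 'olive'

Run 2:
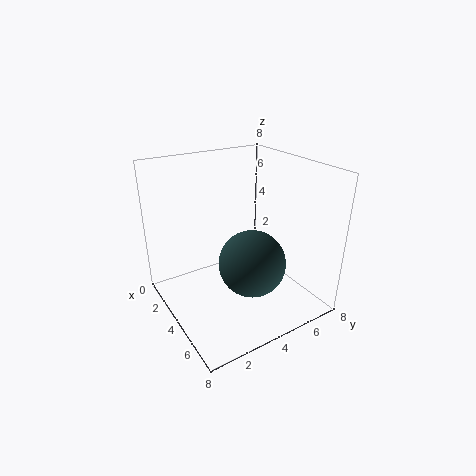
a = 4, b = 5, c = 2, col = 'darkslategray'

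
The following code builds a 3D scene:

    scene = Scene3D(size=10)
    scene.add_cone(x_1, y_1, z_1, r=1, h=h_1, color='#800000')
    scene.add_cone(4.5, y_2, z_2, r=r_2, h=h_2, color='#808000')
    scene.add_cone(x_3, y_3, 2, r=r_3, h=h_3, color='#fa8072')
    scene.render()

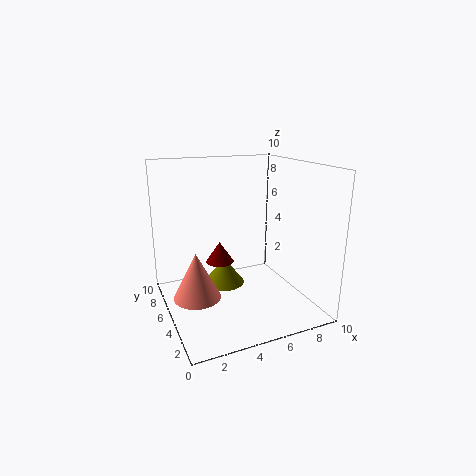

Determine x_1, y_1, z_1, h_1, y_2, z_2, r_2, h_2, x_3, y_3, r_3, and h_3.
x_1 = 4, y_1 = 6, z_1 = 3, h_1 = 1.5, y_2 = 6.5, z_2 = 1, r_2 = 1.5, h_2 = 2, x_3 = 1.5, y_3 = 3.5, r_3 = 1.5, h_3 = 3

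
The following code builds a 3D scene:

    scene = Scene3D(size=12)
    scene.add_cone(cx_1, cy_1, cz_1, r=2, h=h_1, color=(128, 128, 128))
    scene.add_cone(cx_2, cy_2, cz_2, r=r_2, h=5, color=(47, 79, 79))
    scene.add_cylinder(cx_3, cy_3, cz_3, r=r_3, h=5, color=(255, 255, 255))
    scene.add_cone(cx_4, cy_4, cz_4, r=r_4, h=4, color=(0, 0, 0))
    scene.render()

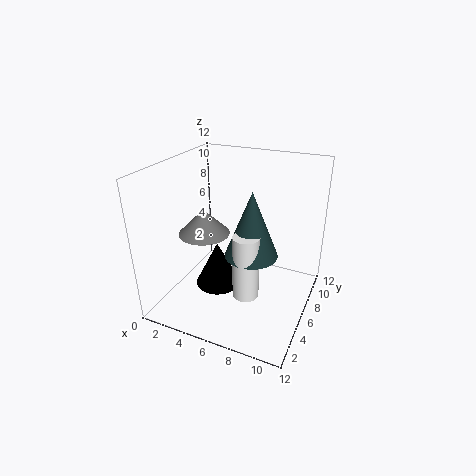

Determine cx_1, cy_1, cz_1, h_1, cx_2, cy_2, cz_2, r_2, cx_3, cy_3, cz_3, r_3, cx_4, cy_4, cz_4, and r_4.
cx_1 = 4, cy_1 = 4, cz_1 = 7, h_1 = 2, cx_2 = 8, cy_2 = 4, cz_2 = 6, r_2 = 2, cx_3 = 8, cy_3 = 3, cz_3 = 3, r_3 = 1, cx_4 = 4, cy_4 = 6, cz_4 = 1, r_4 = 2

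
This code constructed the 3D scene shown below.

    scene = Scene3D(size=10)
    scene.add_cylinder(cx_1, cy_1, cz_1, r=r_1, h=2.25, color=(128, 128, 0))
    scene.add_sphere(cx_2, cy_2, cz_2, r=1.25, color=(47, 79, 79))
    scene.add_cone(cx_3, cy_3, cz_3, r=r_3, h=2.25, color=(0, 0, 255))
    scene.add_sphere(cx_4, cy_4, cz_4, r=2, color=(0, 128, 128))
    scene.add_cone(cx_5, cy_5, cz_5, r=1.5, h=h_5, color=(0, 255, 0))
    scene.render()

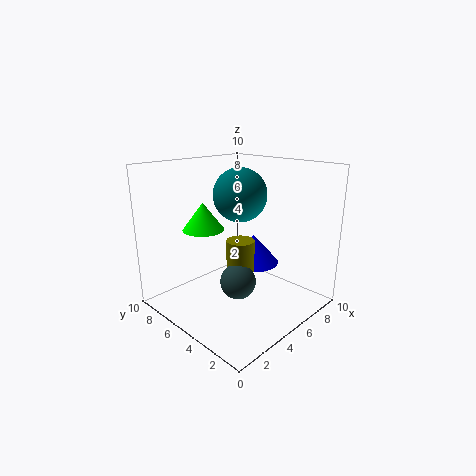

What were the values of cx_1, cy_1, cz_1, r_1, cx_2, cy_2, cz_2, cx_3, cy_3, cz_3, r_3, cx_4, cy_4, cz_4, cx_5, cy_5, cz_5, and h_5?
cx_1 = 5.25, cy_1 = 5, cz_1 = 2.5, r_1 = 1, cx_2 = 4.5, cy_2 = 4.5, cz_2 = 2, cx_3 = 7.75, cy_3 = 6, cz_3 = 2, r_3 = 2, cx_4 = 6.75, cy_4 = 6.5, cz_4 = 7.5, cx_5 = 4, cy_5 = 7.5, cz_5 = 5.25, h_5 = 2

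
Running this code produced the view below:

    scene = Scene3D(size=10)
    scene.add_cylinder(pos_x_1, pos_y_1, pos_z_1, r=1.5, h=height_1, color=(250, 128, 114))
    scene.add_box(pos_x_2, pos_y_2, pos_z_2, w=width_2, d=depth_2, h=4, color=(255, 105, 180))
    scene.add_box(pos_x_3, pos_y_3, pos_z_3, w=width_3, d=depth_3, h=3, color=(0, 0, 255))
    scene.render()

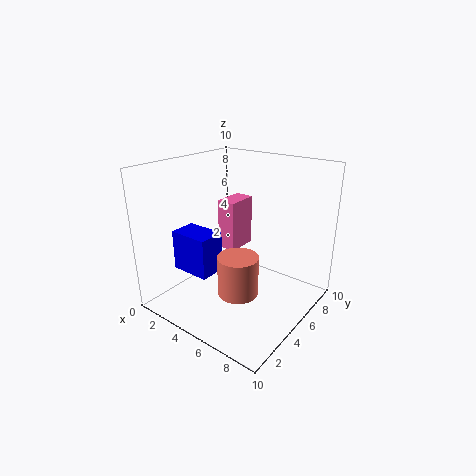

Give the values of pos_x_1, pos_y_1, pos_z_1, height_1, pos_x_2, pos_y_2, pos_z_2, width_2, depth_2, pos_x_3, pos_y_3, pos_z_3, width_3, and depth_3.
pos_x_1 = 5, pos_y_1 = 5, pos_z_1 = 0.5, height_1 = 3, pos_x_2 = 1.5, pos_y_2 = 7, pos_z_2 = 2.5, width_2 = 1.5, depth_2 = 2.5, pos_x_3 = 0.5, pos_y_3 = 3, pos_z_3 = 2, width_3 = 3, depth_3 = 2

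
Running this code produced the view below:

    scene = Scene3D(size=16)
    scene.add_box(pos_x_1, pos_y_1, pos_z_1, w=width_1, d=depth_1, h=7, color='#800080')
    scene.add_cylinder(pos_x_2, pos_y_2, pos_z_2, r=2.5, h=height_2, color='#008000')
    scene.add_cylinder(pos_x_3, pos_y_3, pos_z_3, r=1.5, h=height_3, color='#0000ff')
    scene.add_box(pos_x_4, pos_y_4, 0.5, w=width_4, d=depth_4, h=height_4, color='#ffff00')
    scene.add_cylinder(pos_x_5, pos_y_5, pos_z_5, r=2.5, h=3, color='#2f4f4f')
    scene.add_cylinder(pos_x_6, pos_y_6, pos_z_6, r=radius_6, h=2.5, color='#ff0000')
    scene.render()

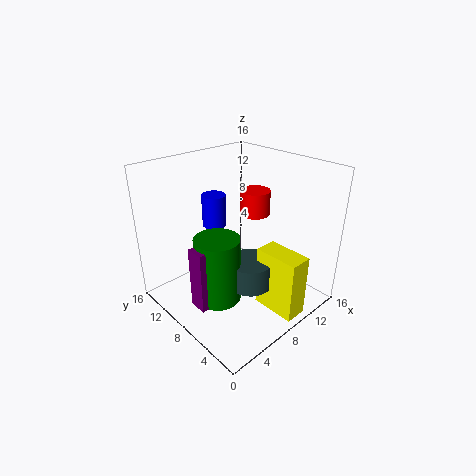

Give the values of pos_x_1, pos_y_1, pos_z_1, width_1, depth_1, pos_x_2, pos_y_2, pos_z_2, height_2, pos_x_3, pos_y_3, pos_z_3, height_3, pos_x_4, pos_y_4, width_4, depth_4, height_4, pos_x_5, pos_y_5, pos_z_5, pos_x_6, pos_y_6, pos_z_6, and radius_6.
pos_x_1 = 2
pos_y_1 = 7
pos_z_1 = 1.5
width_1 = 2.5
depth_1 = 2
pos_x_2 = 5
pos_y_2 = 8
pos_z_2 = 1.5
height_2 = 7.5
pos_x_3 = 9.5
pos_y_3 = 14
pos_z_3 = 7
height_3 = 4
pos_x_4 = 8.5
pos_y_4 = 0.5
width_4 = 2.5
depth_4 = 5
height_4 = 7
pos_x_5 = 8
pos_y_5 = 6
pos_z_5 = 3
pos_x_6 = 8.5
pos_y_6 = 6
pos_z_6 = 11.5
radius_6 = 1.5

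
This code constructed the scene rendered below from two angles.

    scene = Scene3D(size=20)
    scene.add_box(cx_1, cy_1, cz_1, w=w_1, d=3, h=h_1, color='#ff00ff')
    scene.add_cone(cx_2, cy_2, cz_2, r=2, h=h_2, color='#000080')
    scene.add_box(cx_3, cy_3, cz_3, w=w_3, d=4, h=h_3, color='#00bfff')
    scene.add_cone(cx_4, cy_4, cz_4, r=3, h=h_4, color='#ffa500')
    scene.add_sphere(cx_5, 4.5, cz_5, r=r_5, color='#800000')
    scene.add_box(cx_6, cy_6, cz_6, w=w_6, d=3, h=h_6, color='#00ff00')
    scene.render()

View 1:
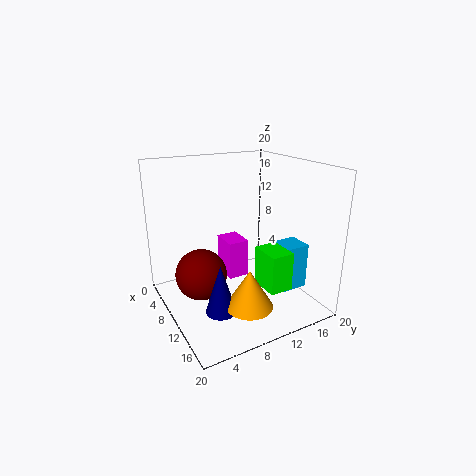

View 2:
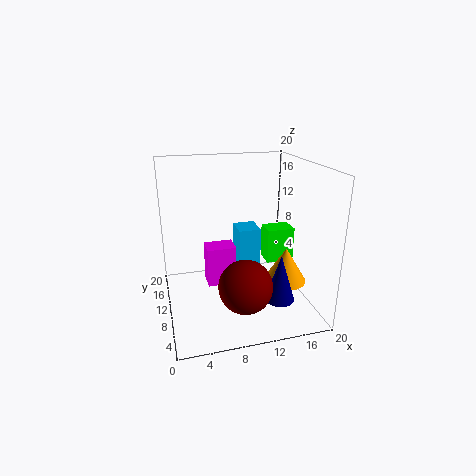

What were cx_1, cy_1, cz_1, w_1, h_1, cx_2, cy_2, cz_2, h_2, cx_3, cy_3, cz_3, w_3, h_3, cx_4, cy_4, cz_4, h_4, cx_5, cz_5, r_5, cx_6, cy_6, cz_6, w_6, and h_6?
cx_1 = 5.5
cy_1 = 9
cz_1 = 3.5
w_1 = 4
h_1 = 5.5
cx_2 = 14.5
cy_2 = 5
cz_2 = 2.5
h_2 = 6.5
cx_3 = 11.5
cy_3 = 14.5
cz_3 = 2.5
w_3 = 3.5
h_3 = 6.5
cx_4 = 16.5
cy_4 = 8
cz_4 = 3.5
h_4 = 5
cx_5 = 9.5
cz_5 = 5.5
r_5 = 3.5
cx_6 = 14.5
cy_6 = 10
cz_6 = 5.5
w_6 = 4
h_6 = 5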